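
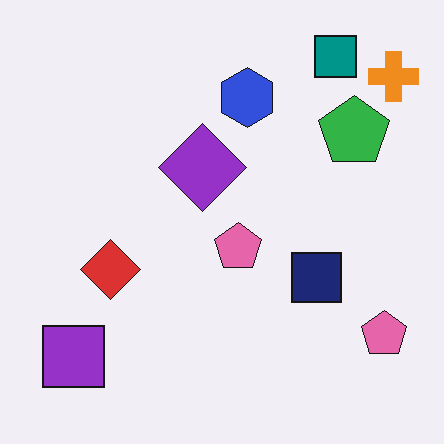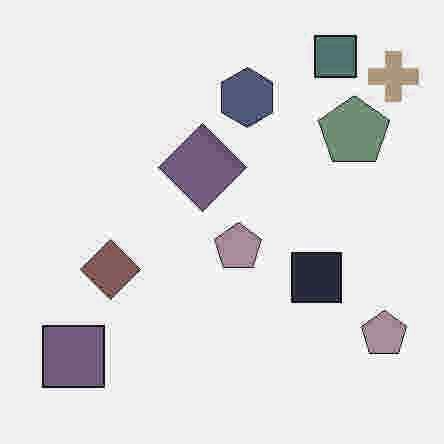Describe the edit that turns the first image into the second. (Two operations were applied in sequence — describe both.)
Heavily JPEG-compressed with obvious blocking artifacts, then heavily desaturated.

Blocky 8×8 compression artifacts appear around shape edges and the flat background shows ringing — characteristic JPEG degradation. All colors are more muted and greyish — a global saturation change.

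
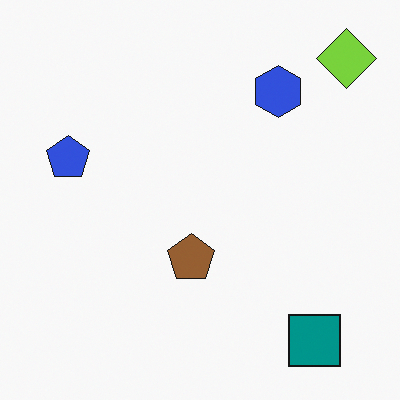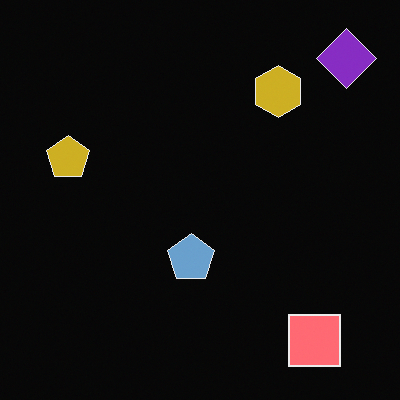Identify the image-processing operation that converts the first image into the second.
Color-inverted (negative).

The light background has become dark and every shape's color is its complement — a photographic negative.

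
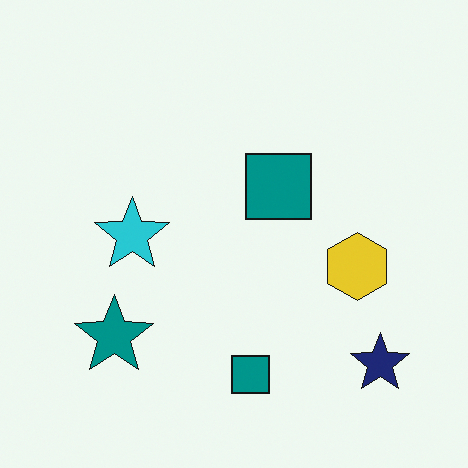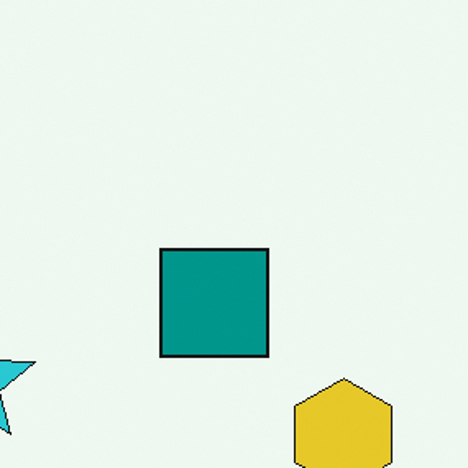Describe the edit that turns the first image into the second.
The image was cropped to a noticeably smaller region and rescaled.

The visible shapes are larger and the field of view is narrower; shapes near the original edges may be partly or wholly outside the frame — a crop-and-rescale.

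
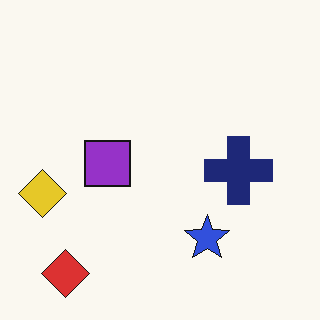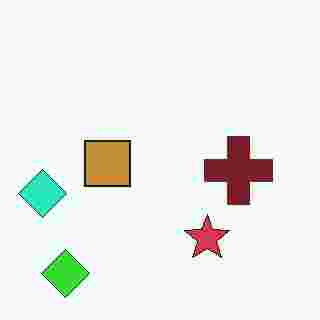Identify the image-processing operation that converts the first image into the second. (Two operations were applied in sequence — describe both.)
The second image is the first hue-shifted through roughly a third of the color wheel, then heavily JPEG-compressed with obvious blocking artifacts.

Every shape's color has rotated by the same amount around the hue wheel — a uniform hue shift. Blocky 8×8 compression artifacts appear around shape edges and the flat background shows ringing — characteristic JPEG degradation.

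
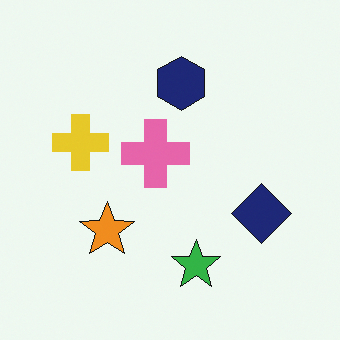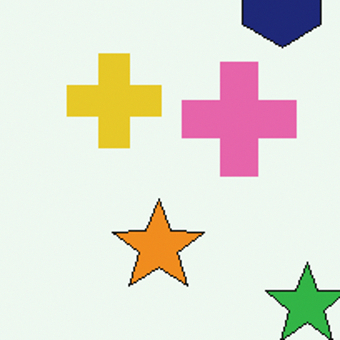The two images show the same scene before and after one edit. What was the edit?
Cropped tightly and scaled back up.

The visible shapes are larger and the field of view is narrower; shapes near the original edges may be partly or wholly outside the frame — a crop-and-rescale.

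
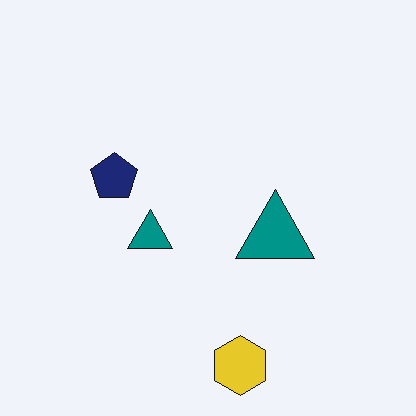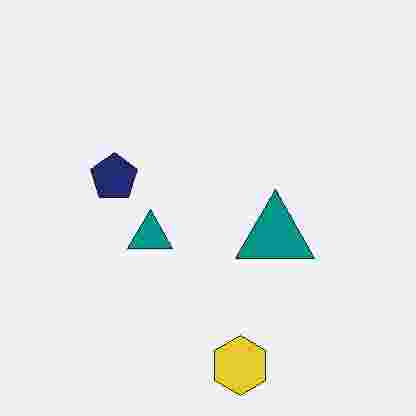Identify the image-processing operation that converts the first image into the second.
The transformation is: degraded with heavy JPEG compression.

Blocky 8×8 compression artifacts appear around shape edges and the flat background shows ringing — characteristic JPEG degradation.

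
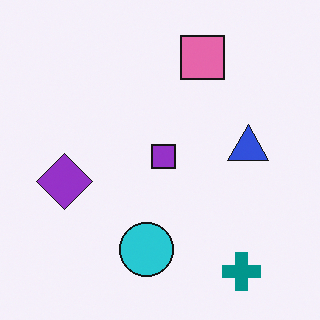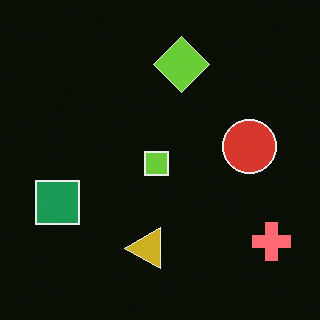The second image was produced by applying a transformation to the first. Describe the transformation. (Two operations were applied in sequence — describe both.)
It was transposed (reflected across the top-left ↔ bottom-right diagonal), then color-inverted (negative).

Shapes have swapped their row and column positions — what was in the top-right is now in the bottom-left — a diagonal reflection. The light background has become dark and every shape's color is its complement — a photographic negative.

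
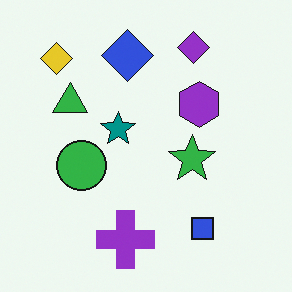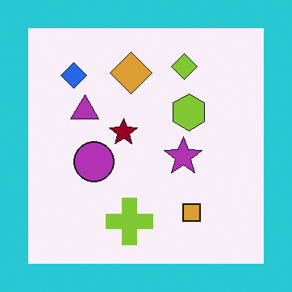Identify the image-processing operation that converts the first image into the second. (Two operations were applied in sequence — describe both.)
It was hue-shifted by a large amount, then framed with a cyan border.

Every shape's color has rotated by the same amount around the hue wheel — a uniform hue shift. A solid cyan frame runs around the edge of the second image, with the content slightly shrunk inside it.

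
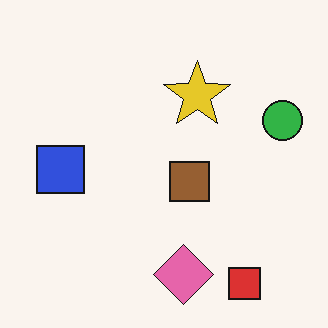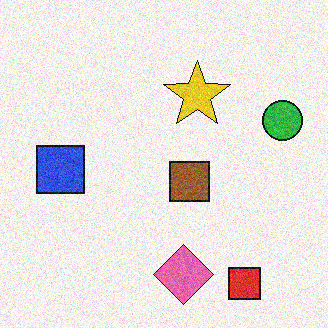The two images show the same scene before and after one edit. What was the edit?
It was degraded with moderate additive noise.

Random speckle covers the whole image, including the flat background.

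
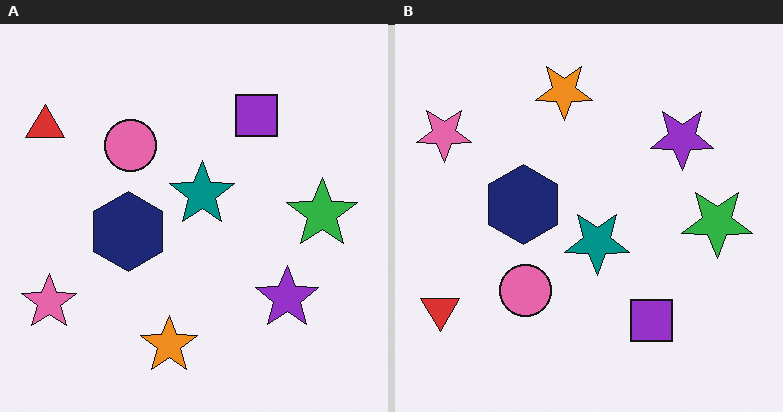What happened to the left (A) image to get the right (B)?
Flipped vertically (top ↔ bottom).

The orange star is in the bottom of the left (A) image and the top of the right (B) — shapes on opposite sides of the horizontal midline have swapped in a mirror flip.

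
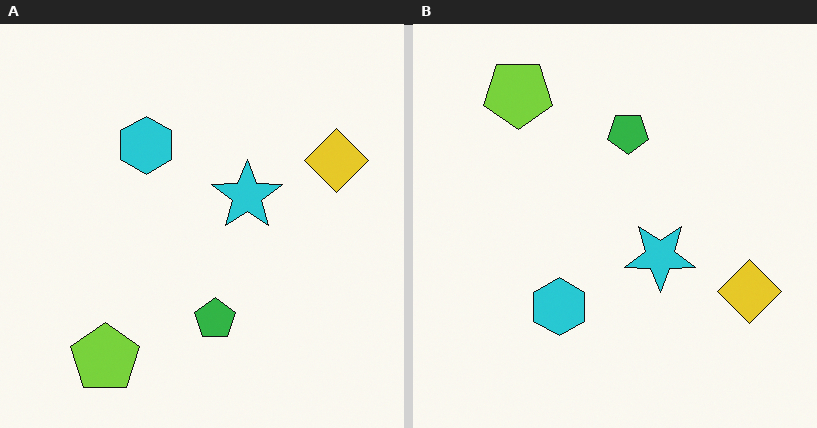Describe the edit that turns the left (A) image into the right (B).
Flipped vertically (top ↔ bottom).

The lime pentagon is in the bottom-left of the left (A) image and the top-left of the right (B) — shapes on opposite sides of the horizontal midline have swapped in a mirror flip.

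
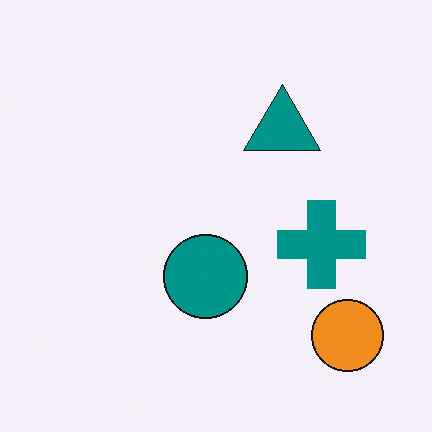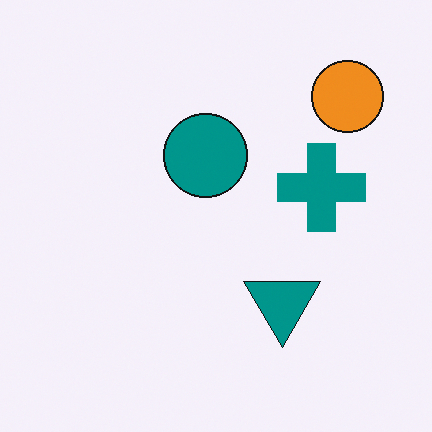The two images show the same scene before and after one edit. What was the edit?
The image was flipped vertically (top ↔ bottom).

The orange circle is in the bottom-right of the first image and the top-right of the second — shapes on opposite sides of the horizontal midline have swapped in a mirror flip.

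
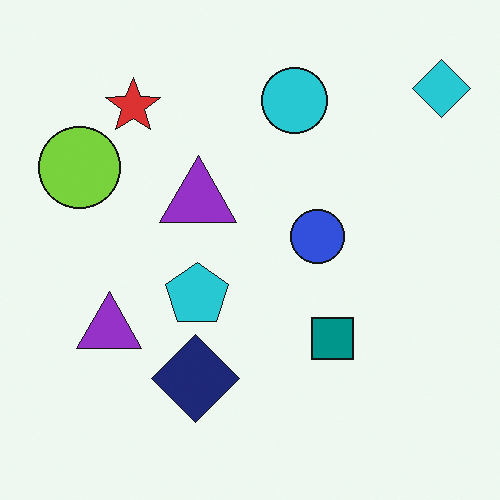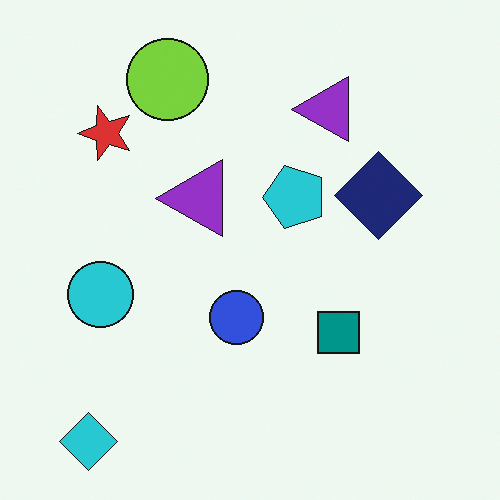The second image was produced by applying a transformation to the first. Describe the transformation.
The transformation is: transposed (reflected across the top-left ↔ bottom-right diagonal).

Shapes have swapped their row and column positions — what was in the top-right is now in the bottom-left — a diagonal reflection.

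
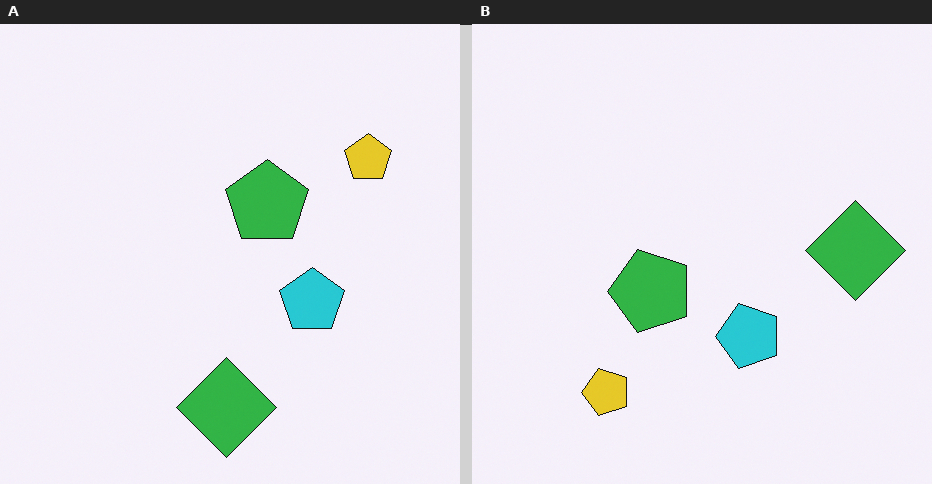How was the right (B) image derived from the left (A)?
It was transposed (reflected across the top-left ↔ bottom-right diagonal).

Shapes have swapped their row and column positions — what was in the top-right is now in the bottom-left — a diagonal reflection.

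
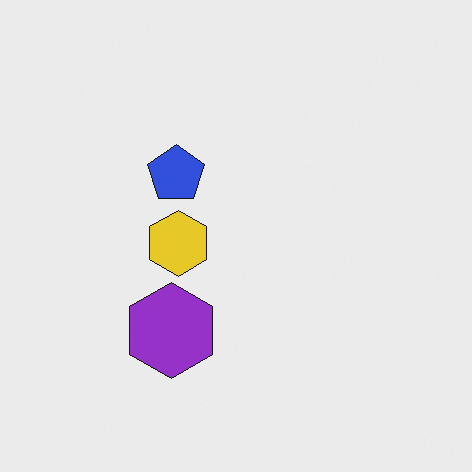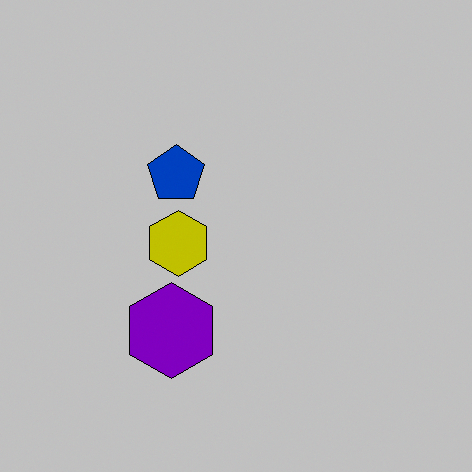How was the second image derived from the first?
It was heavily posterized to just a handful of flat colors.

Each flat color has snapped to a coarser quantized level — most visibly, the near-white background has dropped to a flat grey.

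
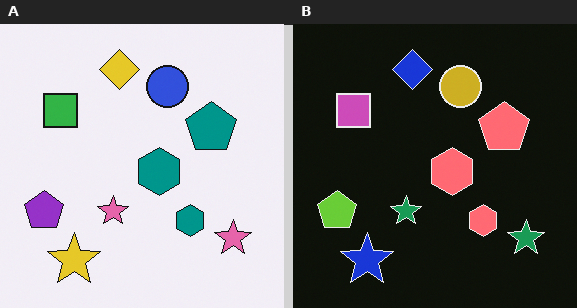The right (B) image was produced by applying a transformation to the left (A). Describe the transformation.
Color-inverted (negative).

The light background has become dark and every shape's color is its complement — a photographic negative.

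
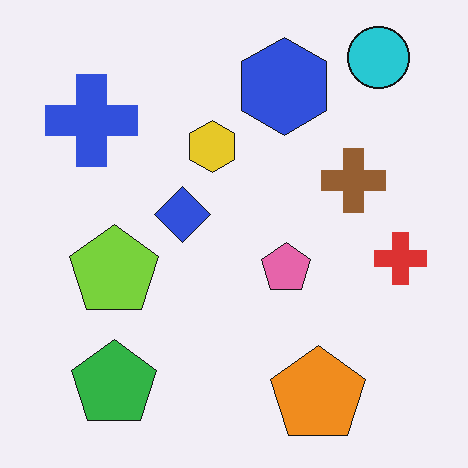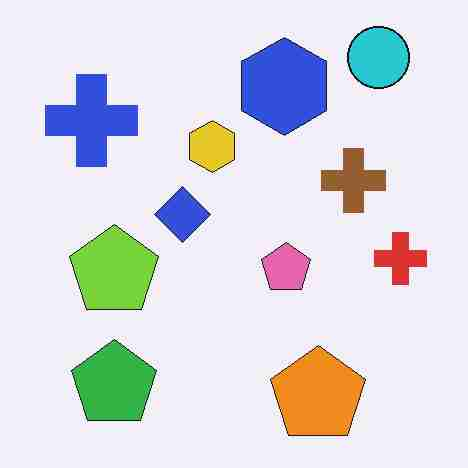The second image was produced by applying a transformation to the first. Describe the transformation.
Degraded with heavy JPEG compression.

Blocky 8×8 compression artifacts appear around shape edges and the flat background shows ringing — characteristic JPEG degradation.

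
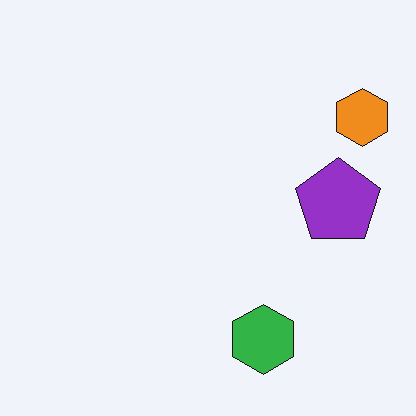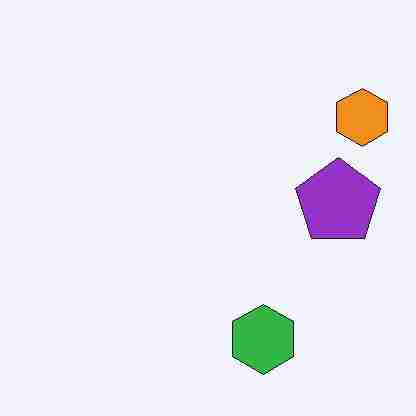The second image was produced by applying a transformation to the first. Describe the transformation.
The second image is the first degraded with heavy JPEG compression.

Blocky 8×8 compression artifacts appear around shape edges and the flat background shows ringing — characteristic JPEG degradation.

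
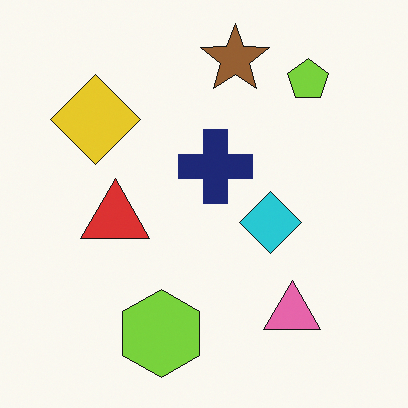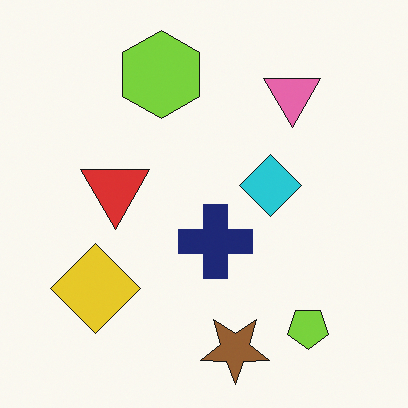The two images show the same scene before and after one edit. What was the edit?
The transformation is: flipped vertically (top ↔ bottom).

The brown star is in the top of the first image and the bottom of the second — shapes on opposite sides of the horizontal midline have swapped in a mirror flip.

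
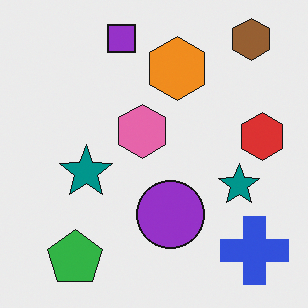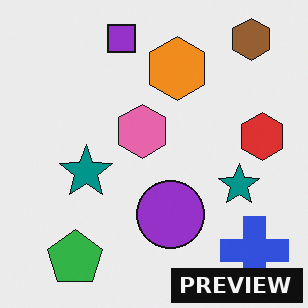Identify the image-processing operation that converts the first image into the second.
This is the original image watermarked with the text "PREVIEW" in the lower-right corner.

A dark label reading "PREVIEW" appears in the lower-right corner.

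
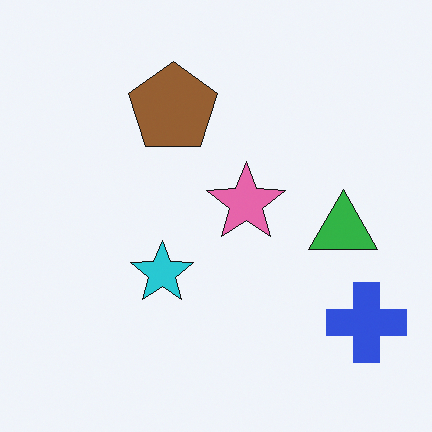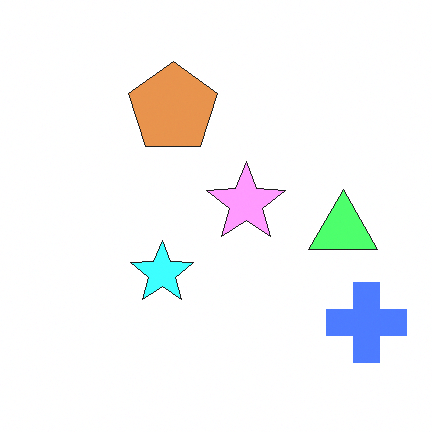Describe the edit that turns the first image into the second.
The second image is the first noticeably brightened.

Every pixel — background and shapes alike — is uniformly brightened.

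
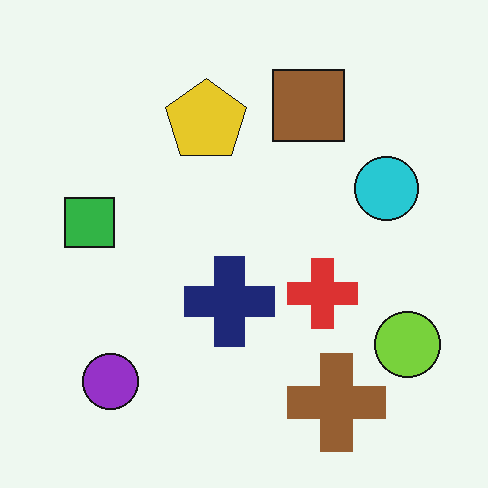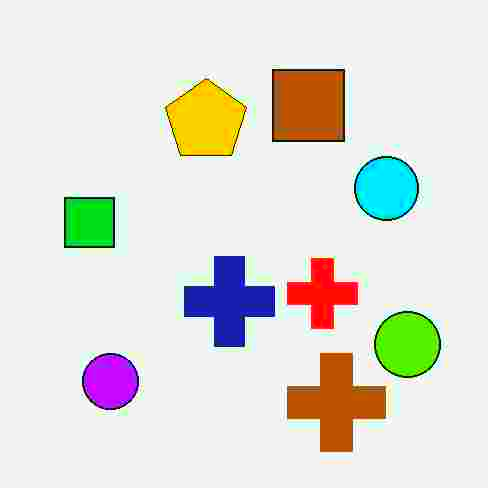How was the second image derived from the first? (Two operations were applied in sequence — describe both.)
Heavily JPEG-compressed with obvious blocking artifacts, then made much more vivid (saturation change).

Blocky 8×8 compression artifacts appear around shape edges and the flat background shows ringing — characteristic JPEG degradation. All colors are more vivid — a global saturation change.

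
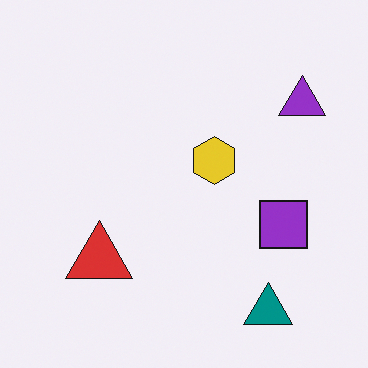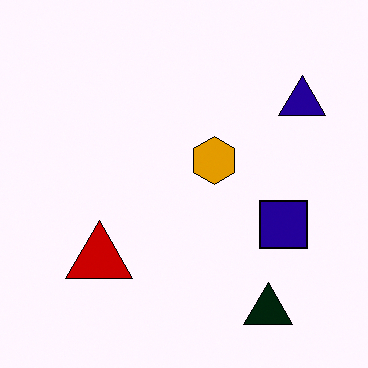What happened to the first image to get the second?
The image was boosted in contrast.

Tones are pushed away from mid-grey across the whole image — a global contrast change.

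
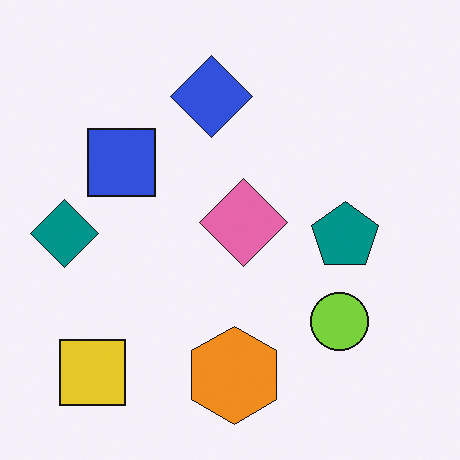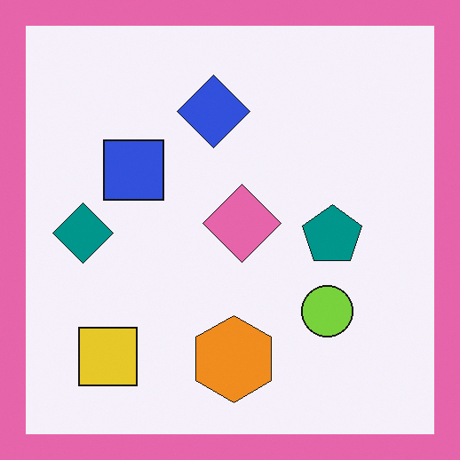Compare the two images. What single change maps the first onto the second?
Framed with a pink border.

A solid pink frame runs around the edge of the second image, with the content slightly shrunk inside it.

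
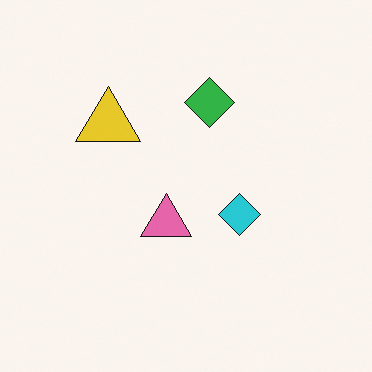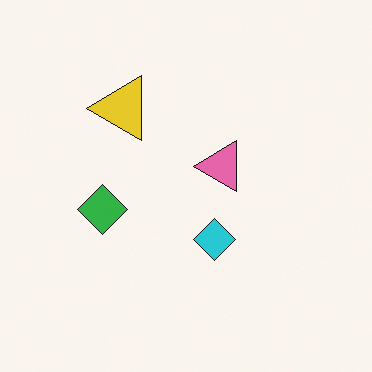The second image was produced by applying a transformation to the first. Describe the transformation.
It was transposed (reflected across the top-left ↔ bottom-right diagonal).

Shapes have swapped their row and column positions — what was in the top-right is now in the bottom-left — a diagonal reflection.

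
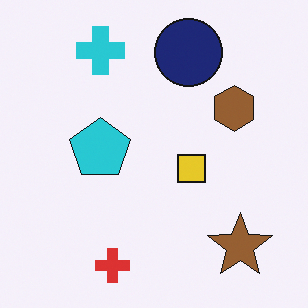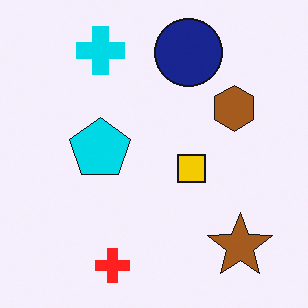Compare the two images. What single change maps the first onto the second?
The transformation is: slightly oversaturated.

All colors are more vivid — a global saturation change.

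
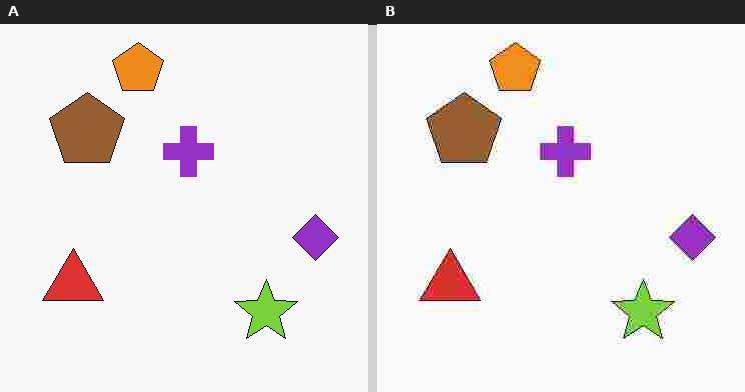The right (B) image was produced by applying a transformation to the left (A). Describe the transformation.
The transformation is: heavily JPEG-compressed with obvious blocking artifacts.

Blocky 8×8 compression artifacts appear around shape edges and the flat background shows ringing — characteristic JPEG degradation.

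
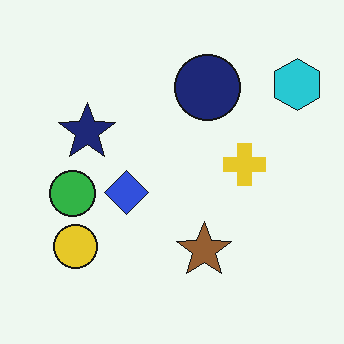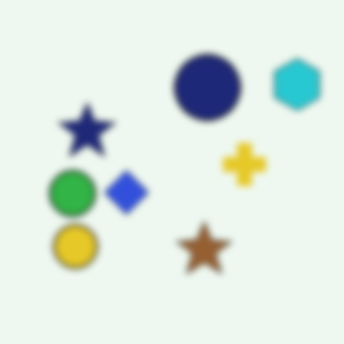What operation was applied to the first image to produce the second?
Moderately blurred.

Shape edges and outlines are uniformly softened across the whole image.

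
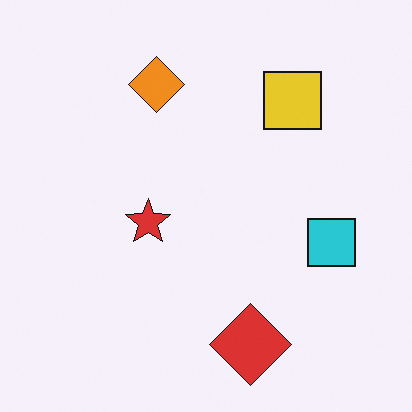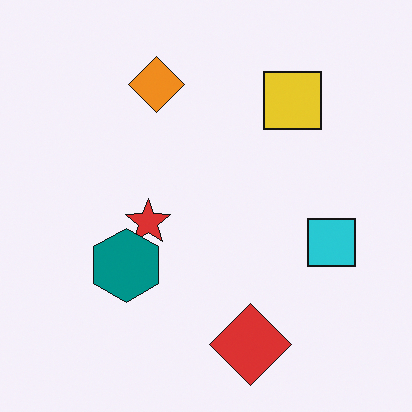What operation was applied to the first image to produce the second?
Overlaid with an additional teal hexagon.

A teal hexagon appears in the second image that is absent from the first.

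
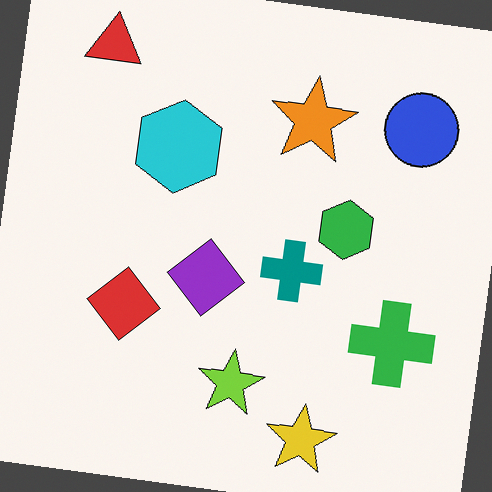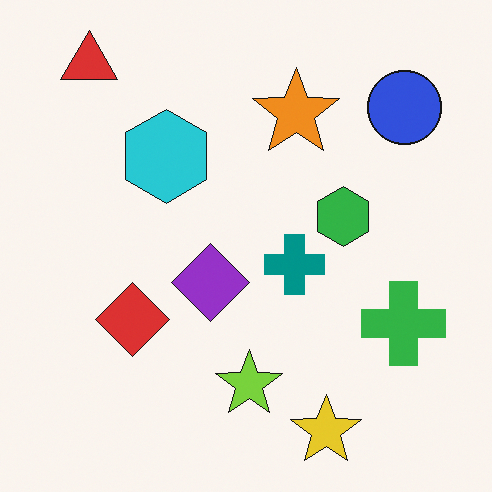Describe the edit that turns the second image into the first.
The image was rotated clockwise by a small amount.

Every shape is tilted by the same angle and the image corners show triangular fill wedges — a whole-image rotation by a non-right angle.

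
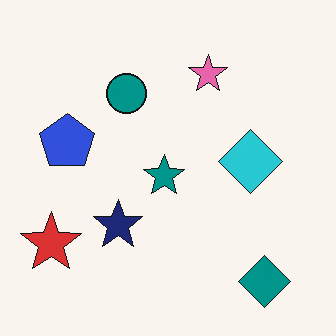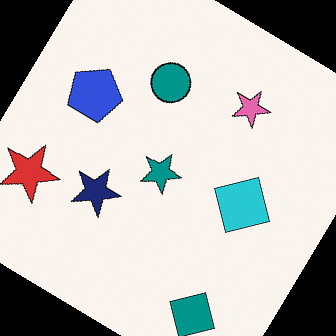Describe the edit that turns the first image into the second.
The transformation is: rotated clockwise by a large amount — several tens of degrees.

Every shape is tilted by the same angle and the image corners show triangular fill wedges — a whole-image rotation by a non-right angle.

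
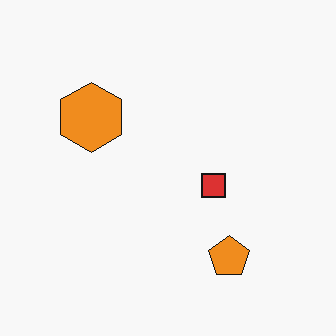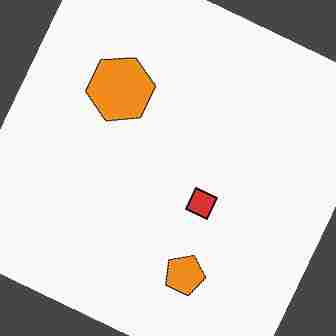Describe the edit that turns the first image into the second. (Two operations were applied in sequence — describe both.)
The transformation is: rotated clockwise by a moderate amount, then degraded with heavy JPEG compression.

Every shape is tilted by the same angle and the image corners show triangular fill wedges — a whole-image rotation by a non-right angle. Blocky 8×8 compression artifacts appear around shape edges and the flat background shows ringing — characteristic JPEG degradation.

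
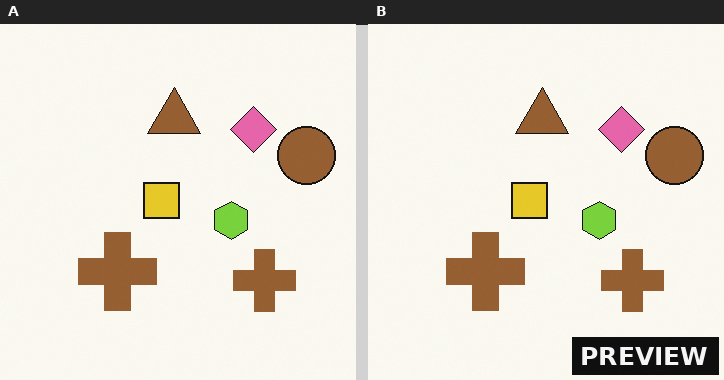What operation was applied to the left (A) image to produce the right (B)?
It was watermarked with the text "PREVIEW" in the lower-right corner.

A dark label reading "PREVIEW" appears in the lower-right corner.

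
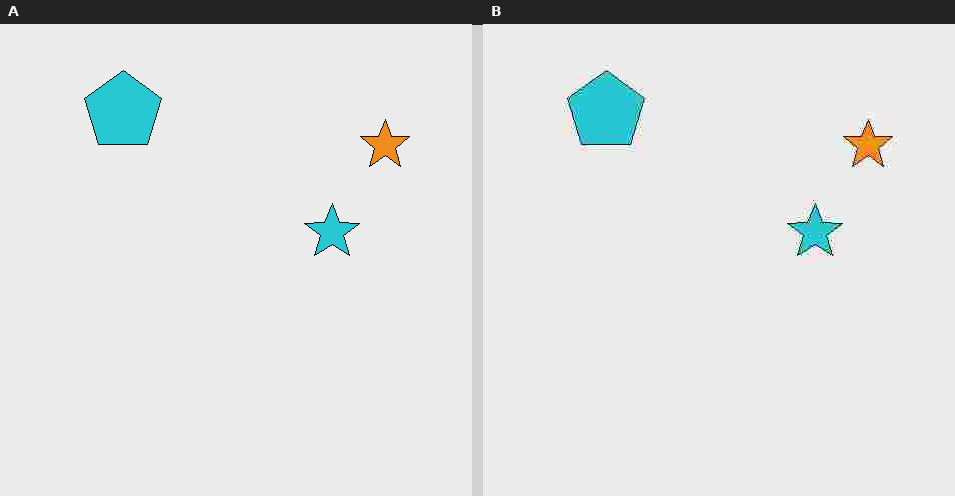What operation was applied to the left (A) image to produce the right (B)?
The transformation is: heavily JPEG-compressed with obvious blocking artifacts.

Blocky 8×8 compression artifacts appear around shape edges and the flat background shows ringing — characteristic JPEG degradation.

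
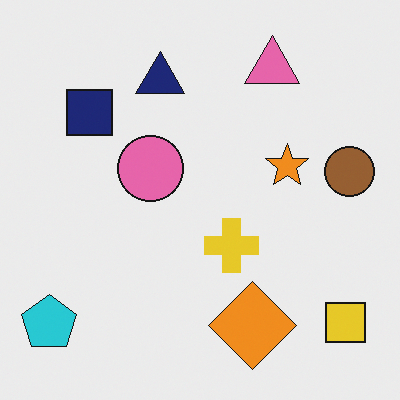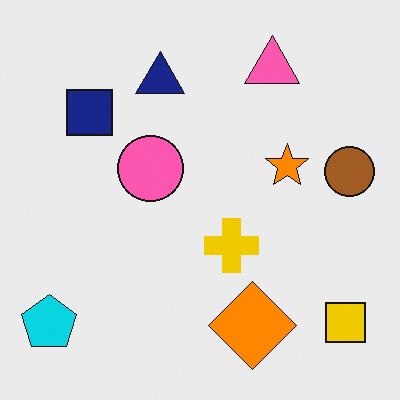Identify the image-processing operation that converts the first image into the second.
Slightly oversaturated.

All colors are more vivid — a global saturation change.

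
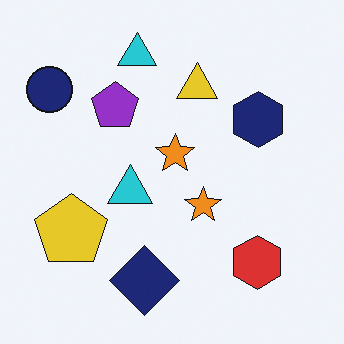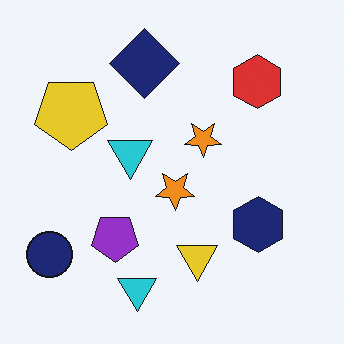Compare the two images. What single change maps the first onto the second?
The second image is the first flipped vertically (top ↔ bottom).

The navy diamond is in the bottom of the first image and the top of the second — shapes on opposite sides of the horizontal midline have swapped in a mirror flip.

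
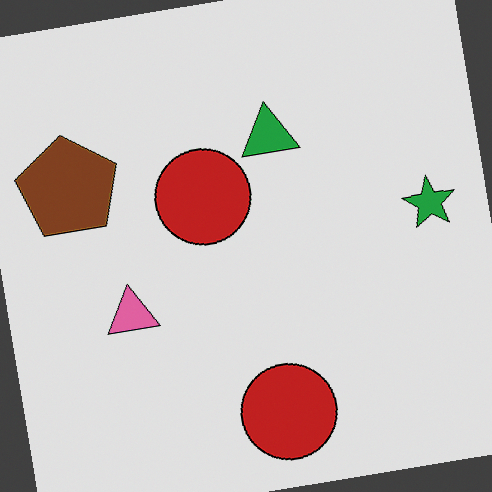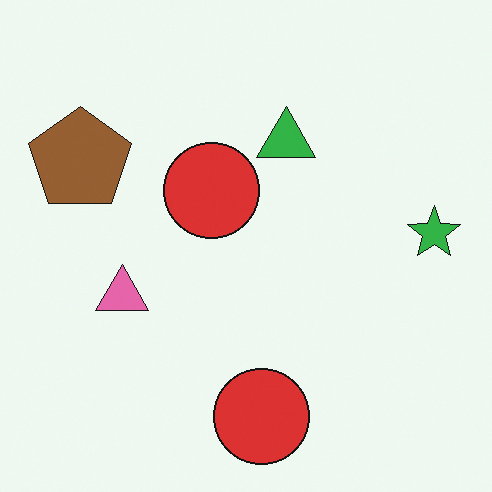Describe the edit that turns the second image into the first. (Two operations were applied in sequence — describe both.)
This is the original image rotated counter-clockwise by a few degrees, then moderately posterized.

Every shape is tilted by the same angle and the image corners show triangular fill wedges — a whole-image rotation by a non-right angle. Each flat color has snapped to a coarser quantized level — most visibly, the near-white background has dropped to a flat grey.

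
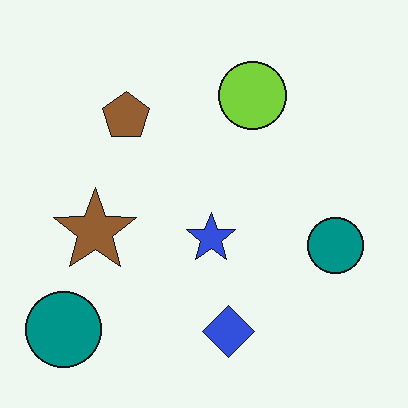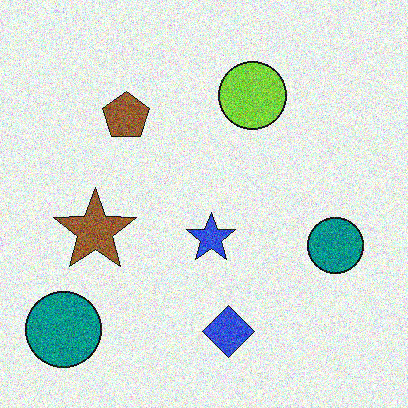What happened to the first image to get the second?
It was degraded with a thick layer of grain.

Random speckle covers the whole image, including the flat background.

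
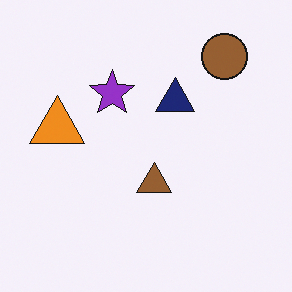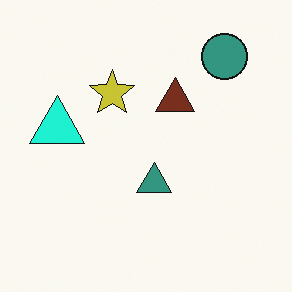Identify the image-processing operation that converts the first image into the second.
Hue-shifted noticeably.

Every shape's color has rotated by the same amount around the hue wheel — a uniform hue shift.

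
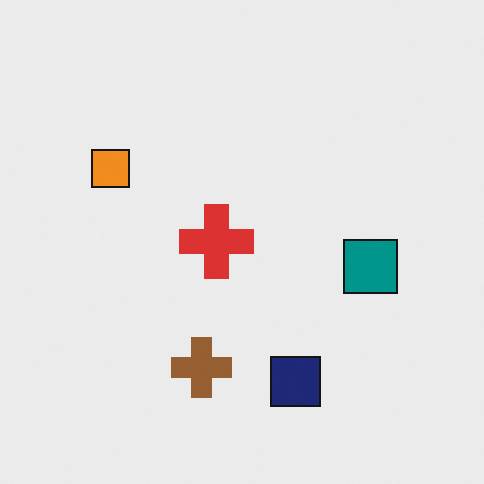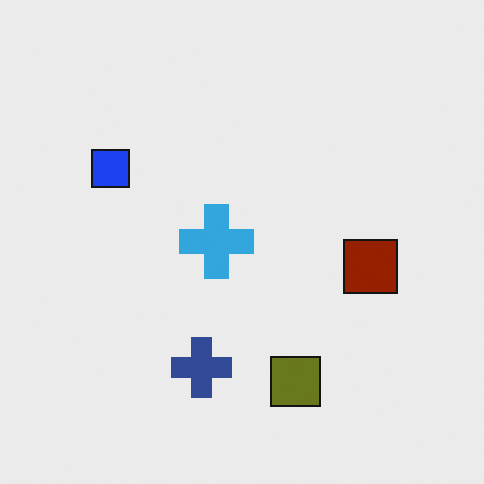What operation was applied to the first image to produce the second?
The transformation is: hue-shifted by a large amount.

Every shape's color has rotated by the same amount around the hue wheel — a uniform hue shift.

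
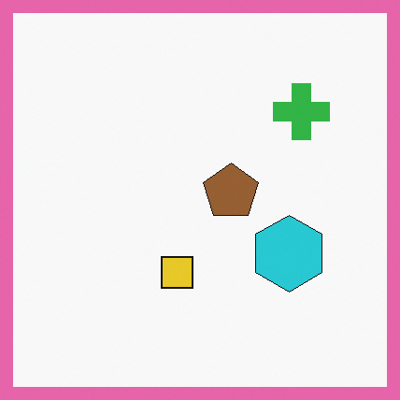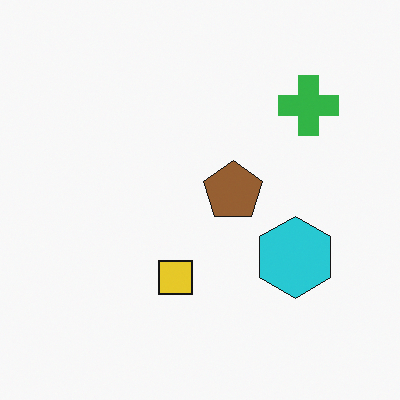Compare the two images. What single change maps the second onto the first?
Framed with a pink border.

A solid pink frame runs around the edge of the first image, with the content slightly shrunk inside it.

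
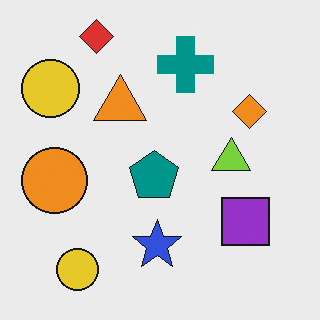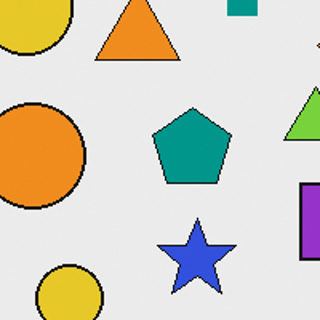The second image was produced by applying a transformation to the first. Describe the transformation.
The image was cropped slightly and scaled back up.

The visible shapes are larger and the field of view is narrower; shapes near the original edges may be partly or wholly outside the frame — a crop-and-rescale.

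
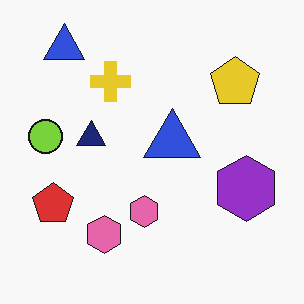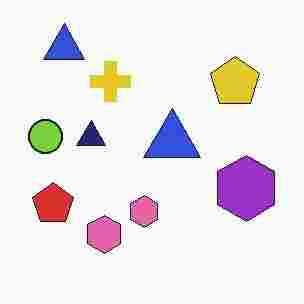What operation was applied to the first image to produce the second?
This is the original image degraded with heavy JPEG compression.

Blocky 8×8 compression artifacts appear around shape edges and the flat background shows ringing — characteristic JPEG degradation.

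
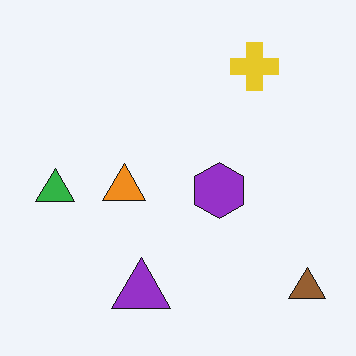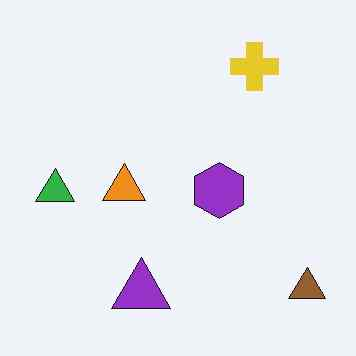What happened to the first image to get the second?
The transformation is: given moderate JPEG compression.

Blocky 8×8 compression artifacts appear around shape edges and the flat background shows ringing — characteristic JPEG degradation.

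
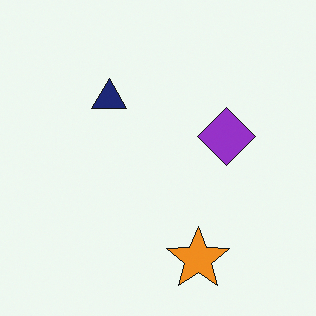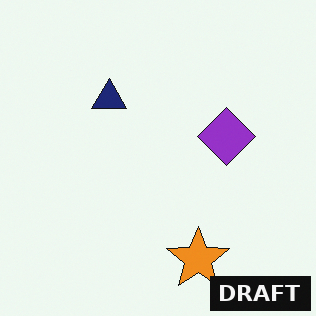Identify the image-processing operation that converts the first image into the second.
Watermarked with the text "DRAFT" in the lower-right corner.

A dark label reading "DRAFT" appears in the lower-right corner.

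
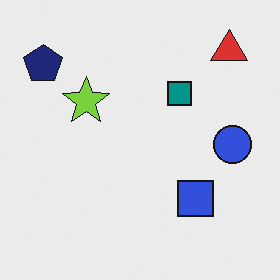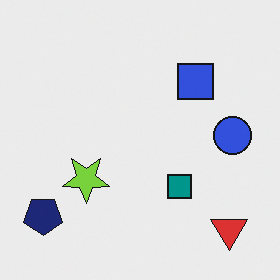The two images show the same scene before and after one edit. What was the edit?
It was flipped vertically (top ↔ bottom).

The red triangle is in the top-right of the first image and the bottom-right of the second — shapes on opposite sides of the horizontal midline have swapped in a mirror flip.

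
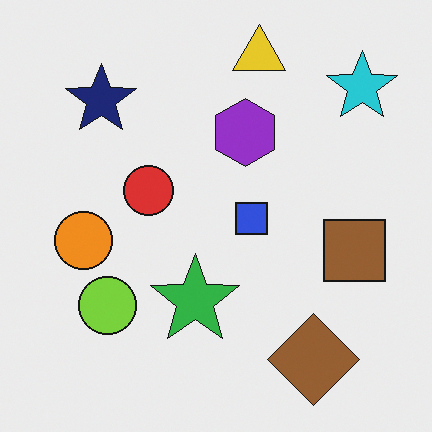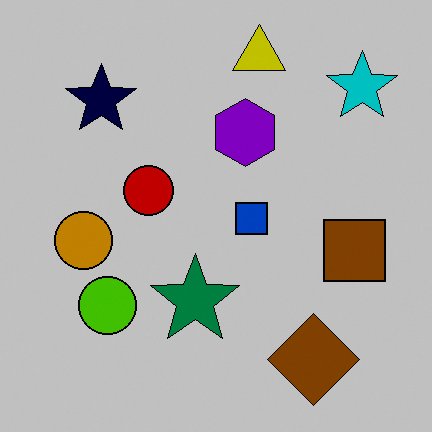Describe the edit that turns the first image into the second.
Heavily posterized to just a handful of flat colors.

Each flat color has snapped to a coarser quantized level — most visibly, the near-white background has dropped to a flat grey.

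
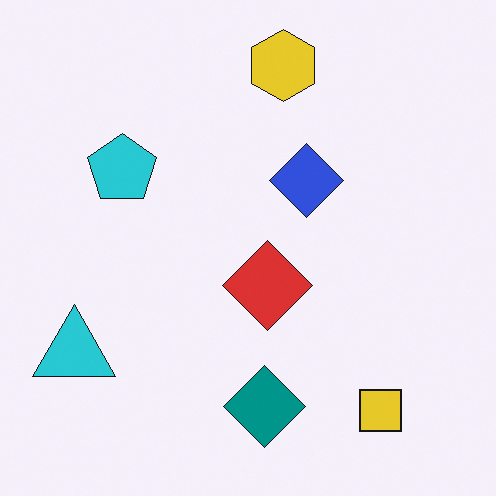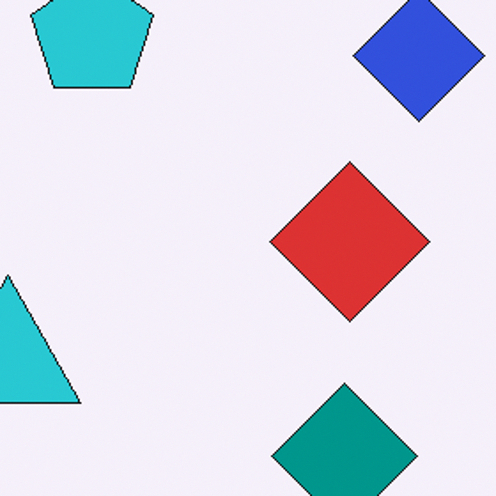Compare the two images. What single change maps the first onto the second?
The second image is the first cropped tightly and scaled back up.

The visible shapes are larger and the field of view is narrower; shapes near the original edges may be partly or wholly outside the frame — a crop-and-rescale.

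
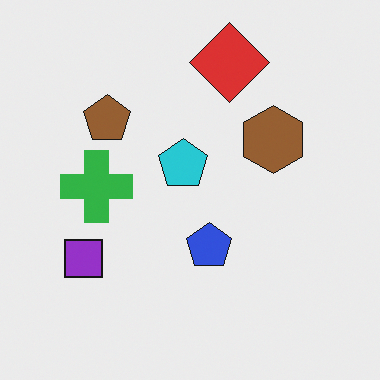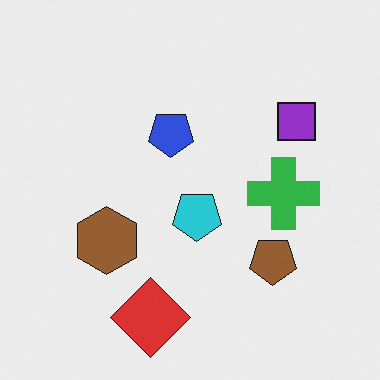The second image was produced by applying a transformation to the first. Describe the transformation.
It was rotated 180°.

The red diamond sits in the top of the first image and the bottom of the second — consistent with a whole-image 180° rotation.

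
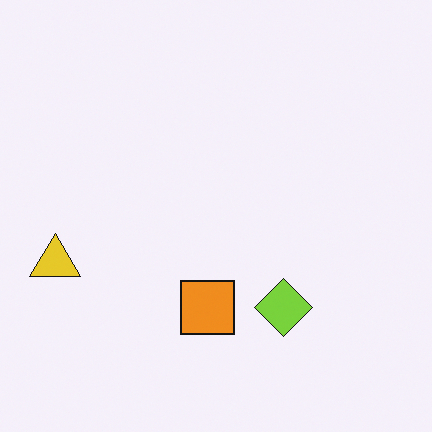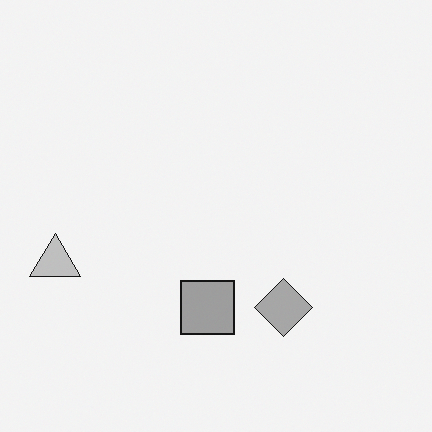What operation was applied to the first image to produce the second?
This is the original image converted to grayscale.

All color is removed — every shape is now a shade of grey.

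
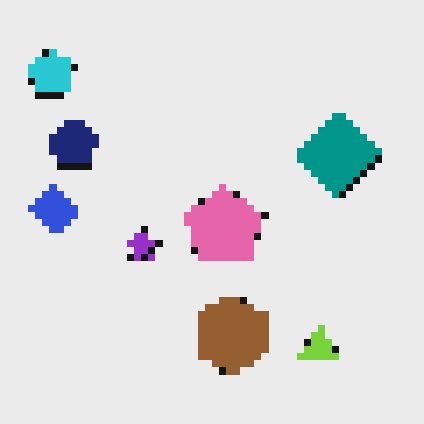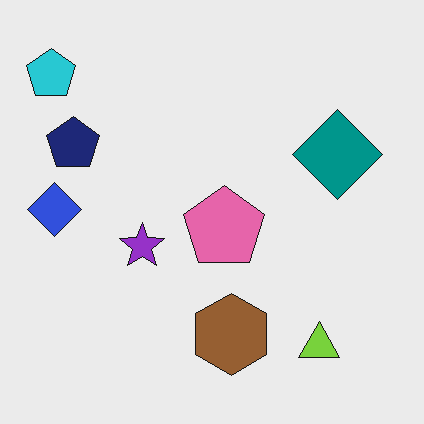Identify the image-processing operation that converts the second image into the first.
This is the original image pixelated into visible square blocks.

Shapes are reduced to large square blocks; fine edges and outlines are lost — a downscale-then-upscale (mosaic) effect.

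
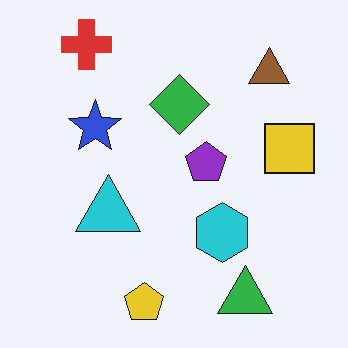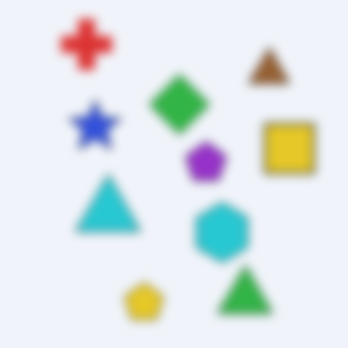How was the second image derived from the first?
The second image is the first strongly gaussian-blurred.

Shape edges and outlines are uniformly softened across the whole image.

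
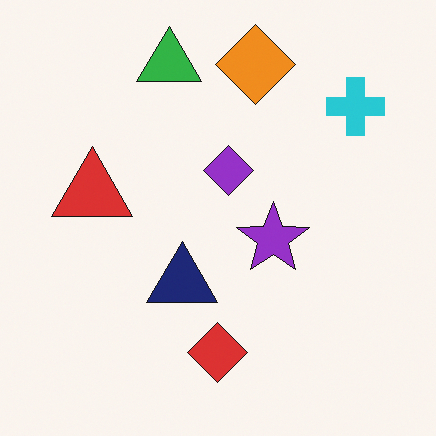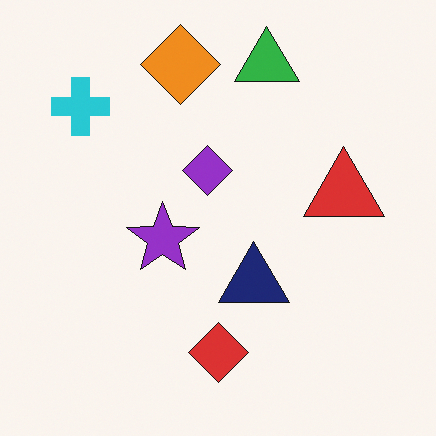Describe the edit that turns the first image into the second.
This is the original image flipped horizontally (left ↔ right).

The cyan cross is in the top-right of the first image and the top-left of the second — shapes on opposite sides of the vertical midline have swapped in a mirror flip.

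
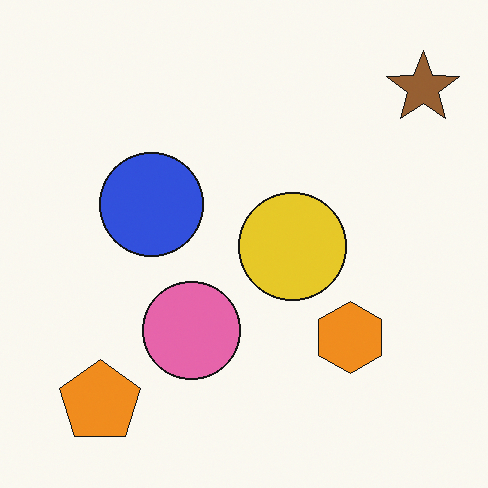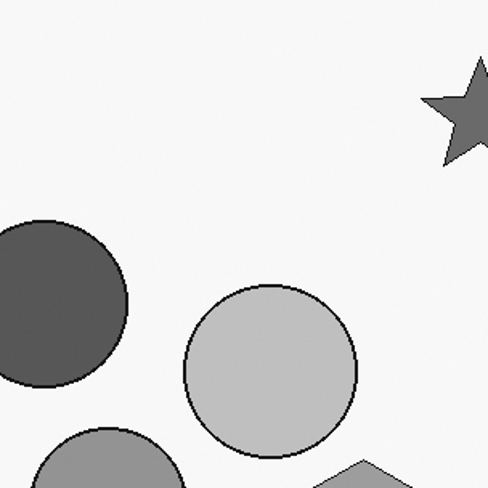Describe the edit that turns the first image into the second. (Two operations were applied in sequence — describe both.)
Cropped slightly and scaled back up, then converted to grayscale.

The visible shapes are larger and the field of view is narrower; shapes near the original edges may be partly or wholly outside the frame — a crop-and-rescale. All color is removed — every shape is now a shade of grey.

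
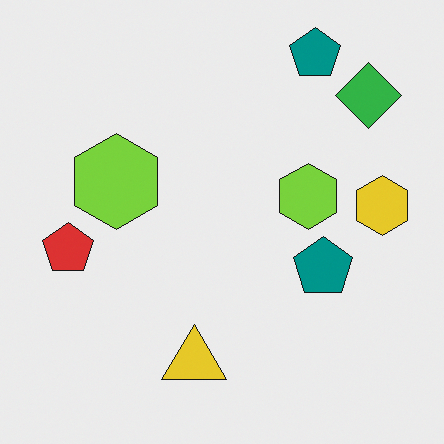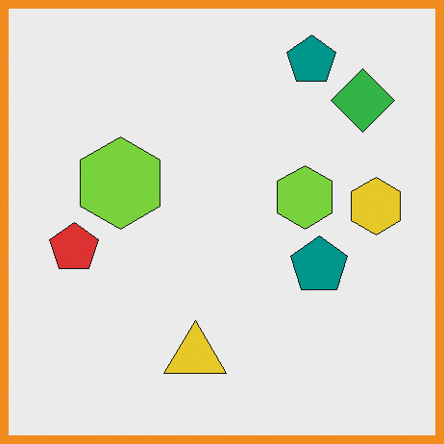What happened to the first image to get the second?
It was framed with a orange border.

A solid orange frame runs around the edge of the second image, with the content slightly shrunk inside it.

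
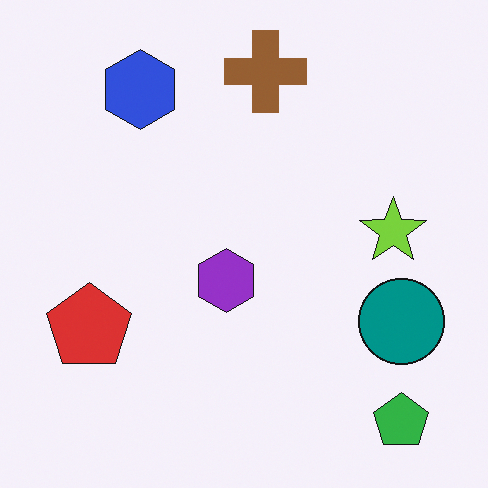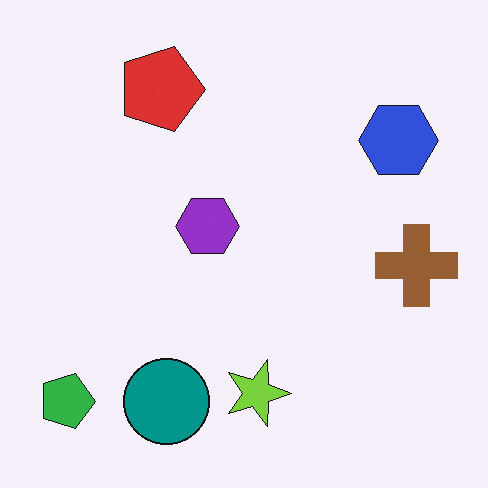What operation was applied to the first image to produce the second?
Rotated 90° clockwise.

The green pentagon sits in the bottom-right of the first image and the bottom-left of the second — consistent with a whole-image 90° clockwise rotation.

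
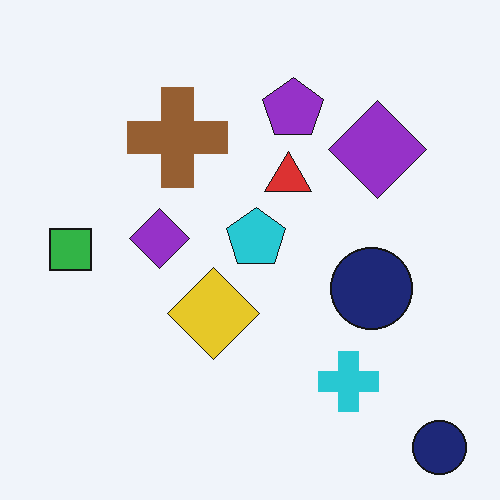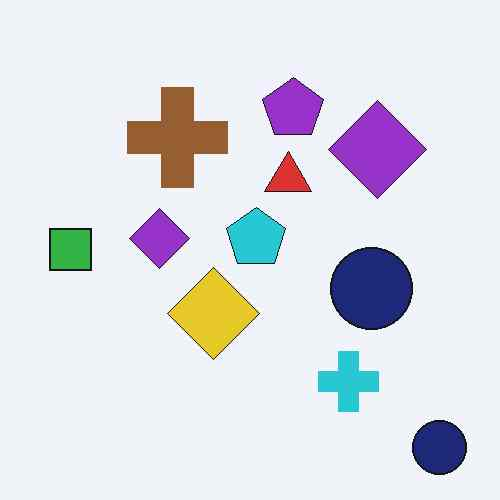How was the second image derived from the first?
The image was given moderate JPEG compression.

Blocky 8×8 compression artifacts appear around shape edges and the flat background shows ringing — characteristic JPEG degradation.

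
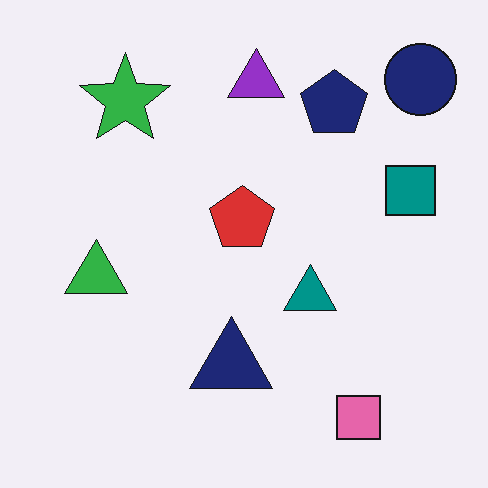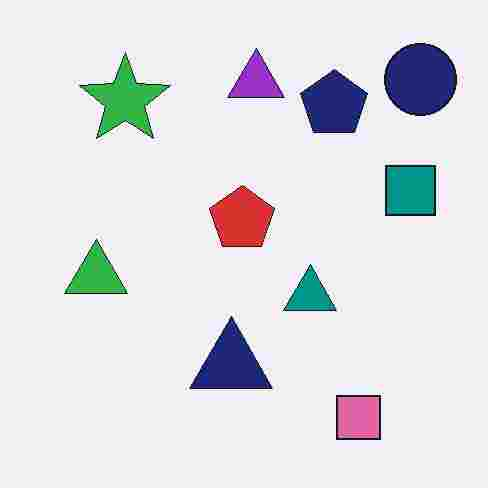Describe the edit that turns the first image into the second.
The second image is the first degraded with heavy JPEG compression.

Blocky 8×8 compression artifacts appear around shape edges and the flat background shows ringing — characteristic JPEG degradation.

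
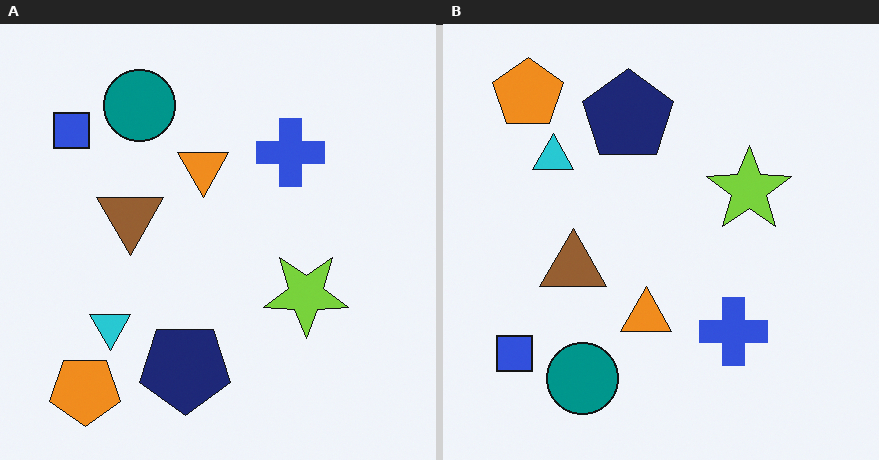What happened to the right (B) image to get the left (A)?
It was flipped vertically (top ↔ bottom).

The orange pentagon is in the top-left of the right (B) image and the bottom-left of the left (A) — shapes on opposite sides of the horizontal midline have swapped in a mirror flip.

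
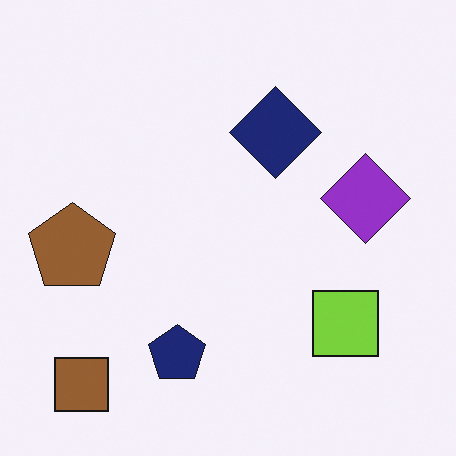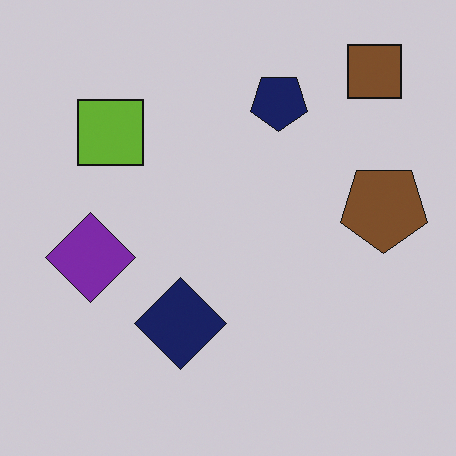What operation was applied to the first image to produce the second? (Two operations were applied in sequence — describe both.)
The transformation is: slightly darkened, then rotated 180°.

Every pixel — background and shapes alike — is uniformly darkened. The brown square sits in the bottom-left of the first image and the top-right of the second — consistent with a whole-image 180° rotation.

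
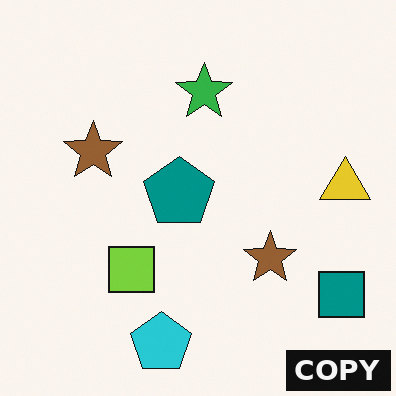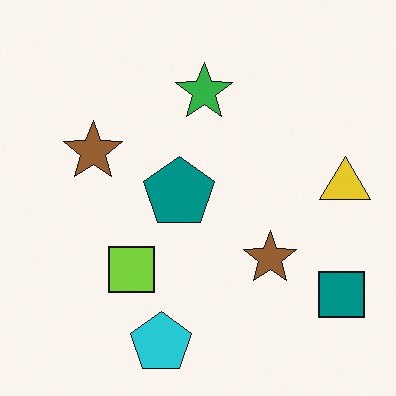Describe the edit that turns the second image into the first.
The transformation is: watermarked with the text "COPY" in the lower-right corner.

A dark label reading "COPY" appears in the lower-right corner.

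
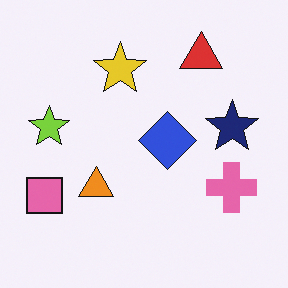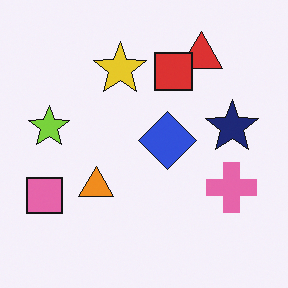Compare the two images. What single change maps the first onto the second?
The image was overlaid with an additional red square.

A red square appears in the second image that is absent from the first.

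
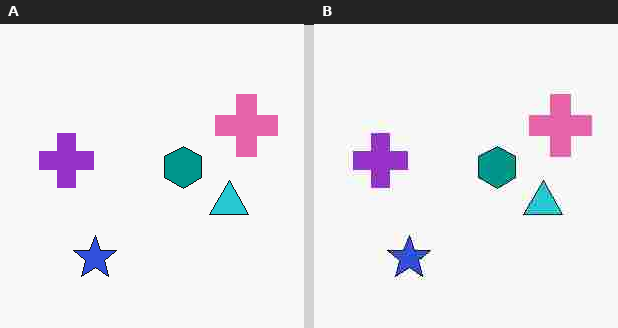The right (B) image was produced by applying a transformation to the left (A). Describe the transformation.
The right (B) image is the left (A) heavily JPEG-compressed with obvious blocking artifacts.

Blocky 8×8 compression artifacts appear around shape edges and the flat background shows ringing — characteristic JPEG degradation.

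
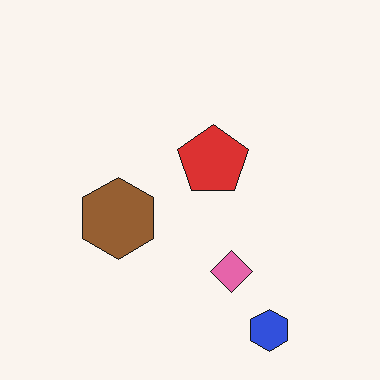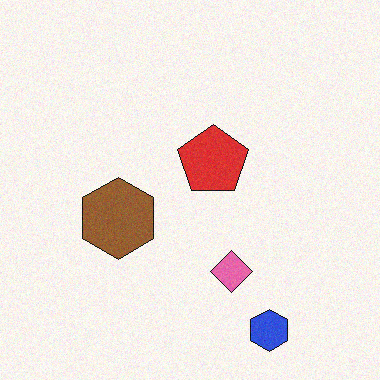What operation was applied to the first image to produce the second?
The second image is the first degraded with light additive noise.

Random speckle covers the whole image, including the flat background.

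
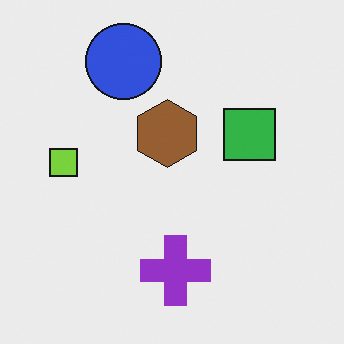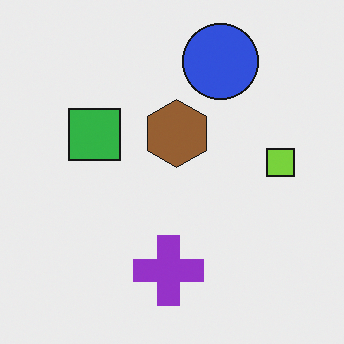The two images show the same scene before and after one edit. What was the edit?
Flipped horizontally (left ↔ right).

The lime square is in the left of the first image and the right of the second — shapes on opposite sides of the vertical midline have swapped in a mirror flip.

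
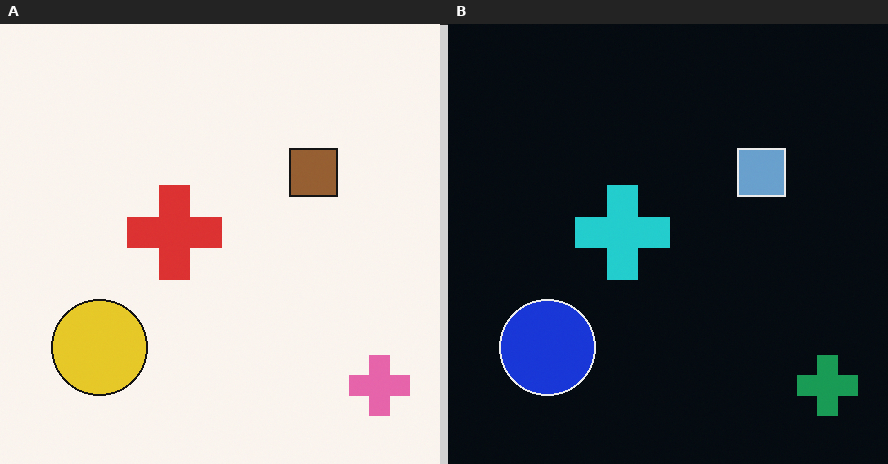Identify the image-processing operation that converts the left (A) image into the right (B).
Color-inverted (negative).

The light background has become dark and every shape's color is its complement — a photographic negative.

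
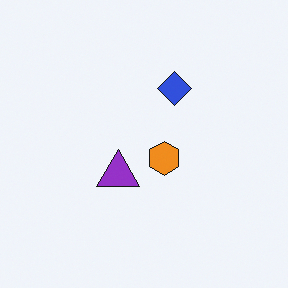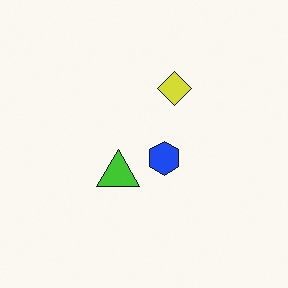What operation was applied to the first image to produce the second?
The image was hue-shifted through roughly half the color wheel.

Every shape's color has rotated by the same amount around the hue wheel — a uniform hue shift.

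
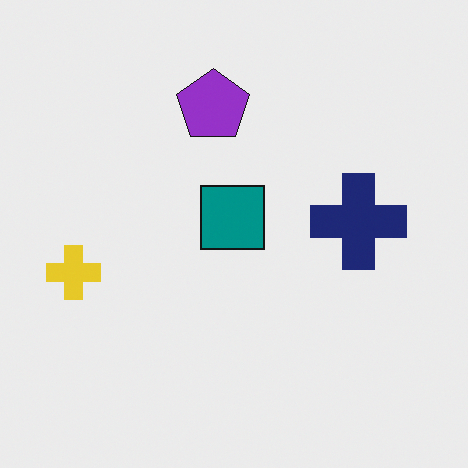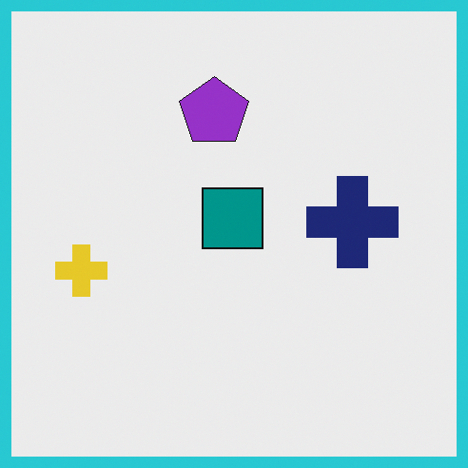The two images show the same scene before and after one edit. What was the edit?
The second image is the first framed with a cyan border.

A solid cyan frame runs around the edge of the second image, with the content slightly shrunk inside it.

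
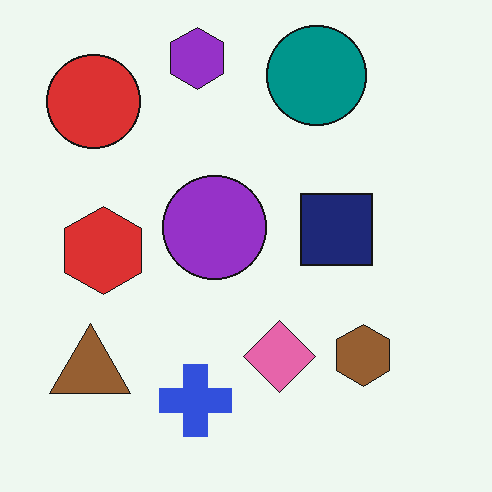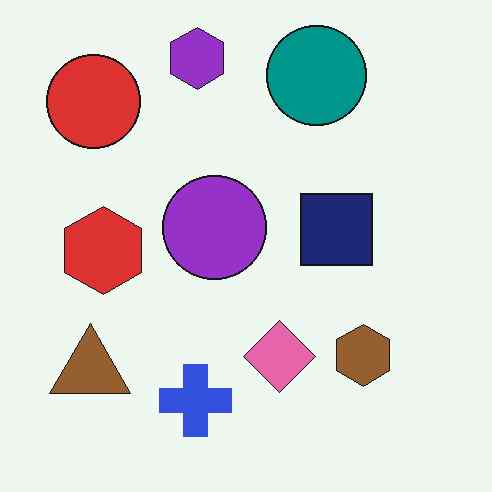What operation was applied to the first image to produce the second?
It was JPEG-compressed with visible artifacts.

Blocky 8×8 compression artifacts appear around shape edges and the flat background shows ringing — characteristic JPEG degradation.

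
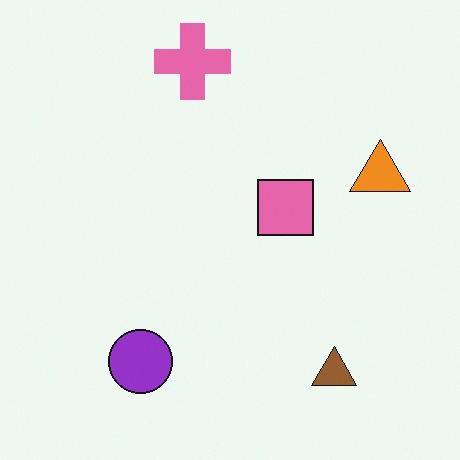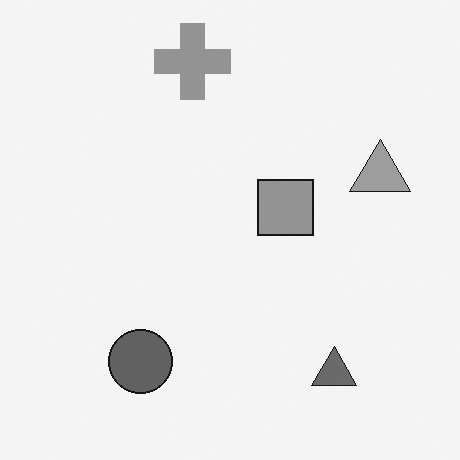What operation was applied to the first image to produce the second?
This is the original image converted to grayscale.

All color is removed — every shape is now a shade of grey.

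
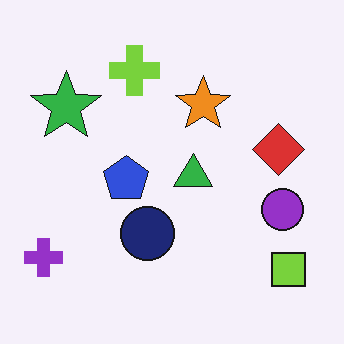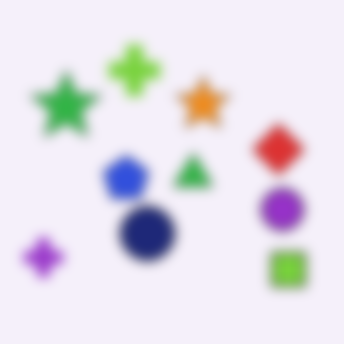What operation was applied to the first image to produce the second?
Strongly gaussian-blurred.

Shape edges and outlines are uniformly softened across the whole image.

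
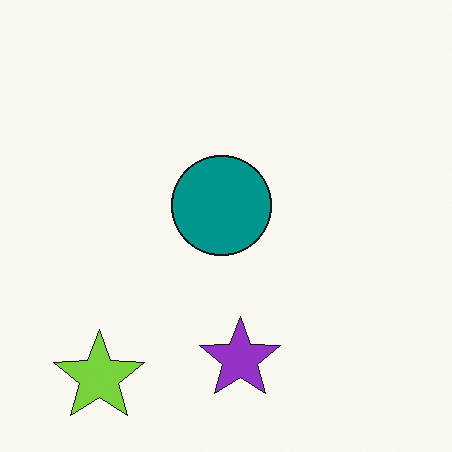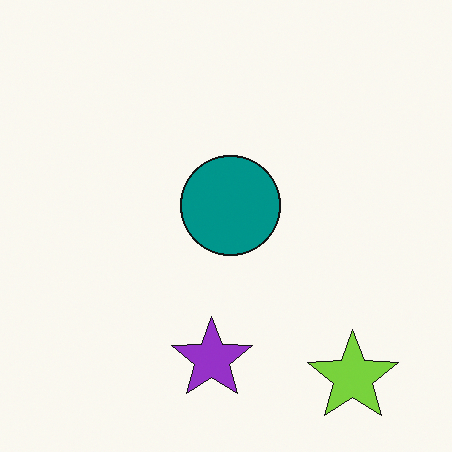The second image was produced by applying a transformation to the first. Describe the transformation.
This is the original image flipped horizontally (left ↔ right).

The lime star is in the bottom-left of the first image and the bottom-right of the second — shapes on opposite sides of the vertical midline have swapped in a mirror flip.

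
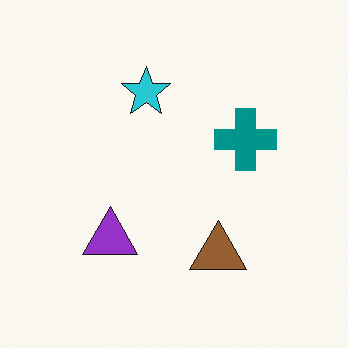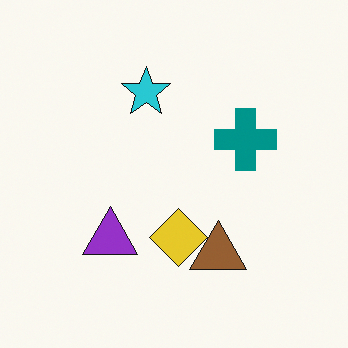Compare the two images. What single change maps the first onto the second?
The second image is the first overlaid with an additional yellow diamond.

A yellow diamond appears in the second image that is absent from the first.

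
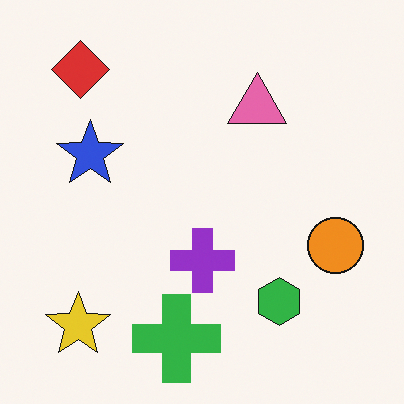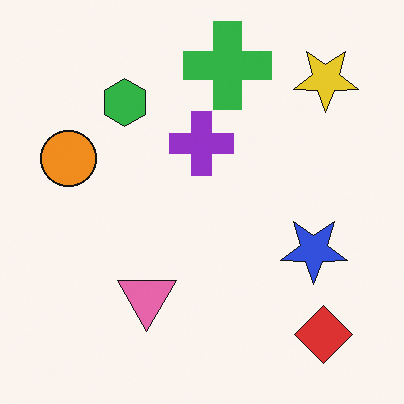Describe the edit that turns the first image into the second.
The transformation is: rotated 180°.

The red diamond sits in the top-left of the first image and the bottom-right of the second — consistent with a whole-image 180° rotation.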